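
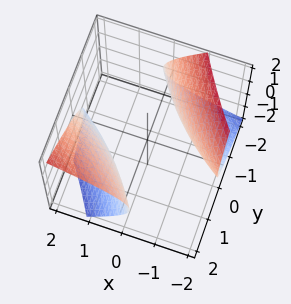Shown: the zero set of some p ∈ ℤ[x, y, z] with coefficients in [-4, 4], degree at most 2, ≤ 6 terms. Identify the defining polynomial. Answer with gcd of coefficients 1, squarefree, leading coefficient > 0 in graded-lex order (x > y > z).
x^2 + 3*x*y - 2*x*z + y^2 - 3*z^2 - 3

(a) I count 2 distinct pieces. They look like related sheets of one shape, so recover p as a whole.
(b) Degree: a generic line meets the surface in up to 2 points, so deg p = 2.
(c) From the visible intercepts: no z-intercept at any integer in the box.
(d) The integer polynomial consistent with all of this is the stated p.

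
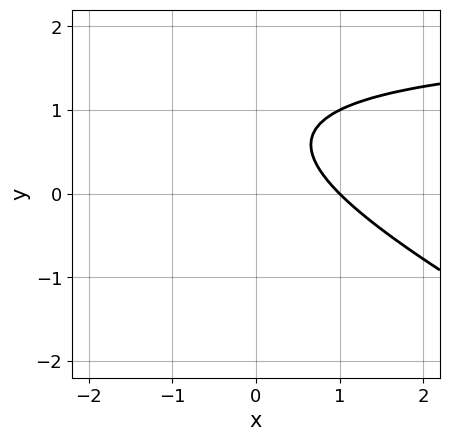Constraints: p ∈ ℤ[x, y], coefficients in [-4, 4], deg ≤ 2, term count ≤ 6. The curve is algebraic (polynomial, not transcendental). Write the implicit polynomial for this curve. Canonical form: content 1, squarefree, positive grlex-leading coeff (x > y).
x*y + 2*y^2 - 2*x - 3*y + 2

First, deg p = 2. The shape is more complex than any degree-1 curve.
Then, from the axis intercepts and sections: it crosses the x-axis at the gridline x = 1; it misses every integer gridline on the y-axis.
Finally, the integer polynomial consistent with all of this is the stated p.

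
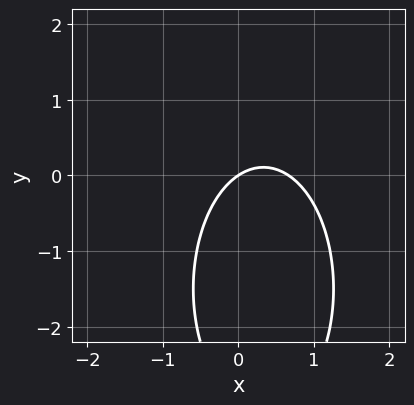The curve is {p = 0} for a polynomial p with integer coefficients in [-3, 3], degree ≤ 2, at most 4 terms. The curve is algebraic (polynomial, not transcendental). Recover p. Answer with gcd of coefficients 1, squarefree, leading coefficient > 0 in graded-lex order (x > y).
First, the degree is 2 — the shape is more complex than any degree-1 curve.
Next, against the integer gridlines: one x-axis crossing is at x = 0; it meets the y-axis at y = 0 (among the integer gridlines).
Finally, these observations pin down the coefficients.

3*x^2 + y^2 - 2*x + 3*y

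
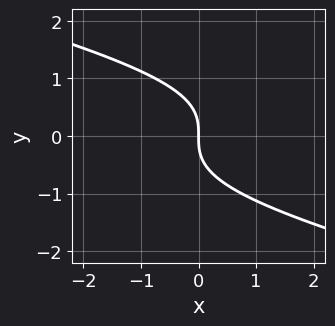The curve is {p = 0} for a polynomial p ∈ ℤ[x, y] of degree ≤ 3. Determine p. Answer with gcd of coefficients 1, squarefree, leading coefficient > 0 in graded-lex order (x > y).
x*y^2 + 3*y^3 + 3*x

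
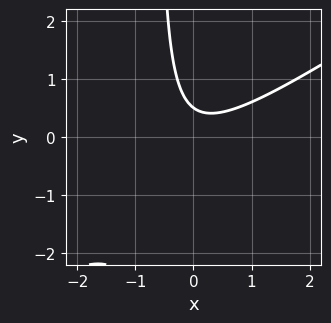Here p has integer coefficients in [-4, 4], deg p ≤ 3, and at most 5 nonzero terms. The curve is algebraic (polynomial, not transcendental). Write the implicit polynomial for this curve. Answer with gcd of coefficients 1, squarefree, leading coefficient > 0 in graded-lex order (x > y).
2*x^2 - 3*x*y - 2*y + 1

1. The degree is 2 — no degree-1 curve has this shape.
2. Reading off the gridlines: no x-intercept at any integer in the box.
3. The integer polynomial consistent with all of this is the stated p.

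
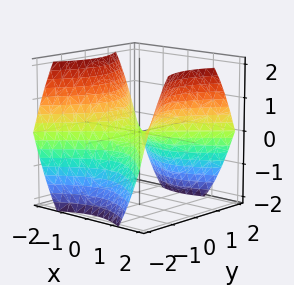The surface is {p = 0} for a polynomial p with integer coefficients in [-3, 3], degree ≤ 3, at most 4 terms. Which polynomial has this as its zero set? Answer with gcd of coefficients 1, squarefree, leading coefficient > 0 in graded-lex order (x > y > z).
2*x^2 - 2*y^2 - 3*z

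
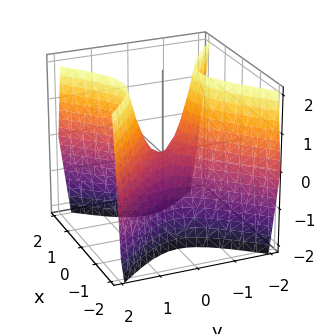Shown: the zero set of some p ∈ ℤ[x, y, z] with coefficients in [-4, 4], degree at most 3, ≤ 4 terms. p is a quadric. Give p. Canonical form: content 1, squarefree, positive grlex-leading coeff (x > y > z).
1. deg p = 2.
2. Symmetries: the x ↦ −x reflection is a symmetry, so x appears only in even powers; mirror symmetry y ↦ −y ⇒ only even powers of y.
3. Reading off the gridlines: it crosses the x-axis at the gridline x = 0; one y-axis crossing is at y = 0; one z-axis crossing is at z = 0.
4. These observations pin down the coefficients.

2*x^2 - 2*y^2 + z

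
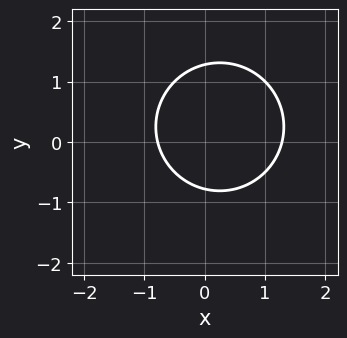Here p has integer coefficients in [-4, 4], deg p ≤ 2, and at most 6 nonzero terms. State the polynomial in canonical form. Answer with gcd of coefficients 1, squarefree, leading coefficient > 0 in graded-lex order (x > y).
2*x^2 + 2*y^2 - x - y - 2

First, degree: a generic line meets the curve in up to 2 points, so deg p = 2.
Finally, matching integer coefficients to the picture gives p.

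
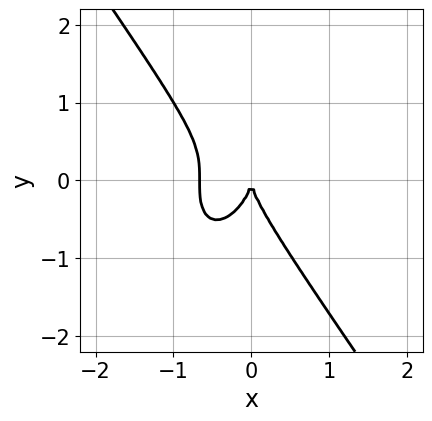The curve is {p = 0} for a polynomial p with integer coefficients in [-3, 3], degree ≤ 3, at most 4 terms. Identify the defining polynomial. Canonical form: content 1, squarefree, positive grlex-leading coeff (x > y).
3*x^3 + y^3 + 2*x^2

(a) deg p = 3.
(b) Reading off the gridlines: it crosses the y-axis at the gridline y = 0; it meets the x-axis at x = 0 (among the integer gridlines).
(c) Assembling these constraints gives the stated polynomial.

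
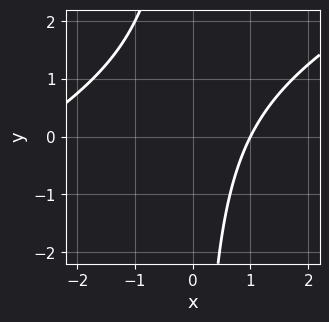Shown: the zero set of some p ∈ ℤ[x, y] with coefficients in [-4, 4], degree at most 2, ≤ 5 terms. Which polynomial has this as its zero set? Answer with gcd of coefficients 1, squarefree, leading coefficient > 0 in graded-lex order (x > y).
x^2 - 2*x*y + 2*x - 3

1. deg p = 2. No degree-1 curve has this shape.
2. From the axis intercepts and sections: one x-axis crossing is at x = 1; it misses every integer gridline on the y-axis.
3. Putting this together gives p.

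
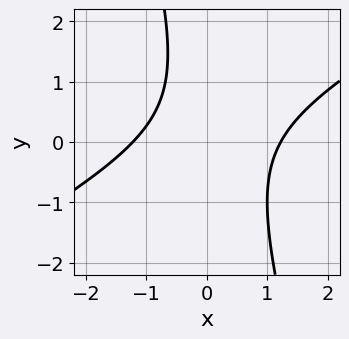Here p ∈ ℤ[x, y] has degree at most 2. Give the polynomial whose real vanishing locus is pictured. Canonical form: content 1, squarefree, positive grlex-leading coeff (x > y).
1. deg p = 2. No degree-1 curve has this shape.
2. Reading off the gridlines: no y-intercept at any integer in the box.
3. Fitting integer coefficients to these (and the overall shape) gives p.

2*x^2 - 3*x*y - y^2 + y - 3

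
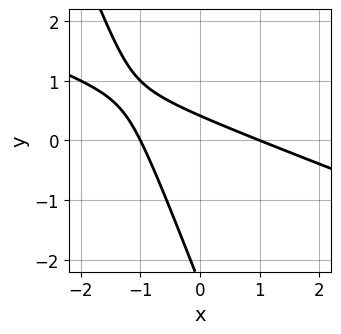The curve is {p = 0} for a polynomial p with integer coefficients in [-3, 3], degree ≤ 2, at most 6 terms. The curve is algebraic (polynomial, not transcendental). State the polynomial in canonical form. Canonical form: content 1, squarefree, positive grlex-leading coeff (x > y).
x^2 + 3*x*y + y^2 + 2*y - 1

1. The degree is 2 — the shape is more complex than any degree-1 curve.
2. Against the integer gridlines: among the integer gridlines, it crosses the x-axis at x ∈ {-1, 1}.
3. Solving for integer coefficients yields p as stated.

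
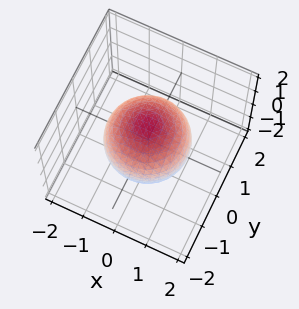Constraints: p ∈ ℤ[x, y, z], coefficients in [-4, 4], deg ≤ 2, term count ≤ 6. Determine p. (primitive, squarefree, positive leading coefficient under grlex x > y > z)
2*x^2 + 2*y^2 + 2*z^2 - 3

(a) The degree is 2 — no degree-1 surface has this shape.
(b) Symmetry: the z-axis is an axis of rotation, so x and y enter only as x² + y².
(c) From the axis intercepts and sections: a circular section at z = -1 has radius between 0 and 1.
(d) Together with the visible shape, these determine p as stated.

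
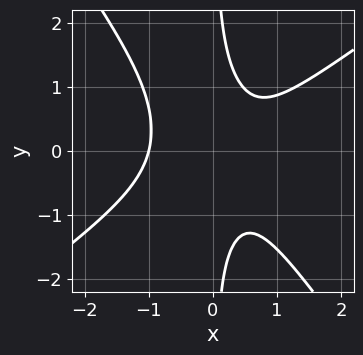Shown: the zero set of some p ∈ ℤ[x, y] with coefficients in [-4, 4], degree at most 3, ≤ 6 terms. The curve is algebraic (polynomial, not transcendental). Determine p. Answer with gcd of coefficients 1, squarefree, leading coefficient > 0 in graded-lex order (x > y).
3*x^3 - 2*x^2*y - 3*x*y^2 - x + 2

1. The degree is 3 — the shape is more complex than any degree-2 curve.
2. From the visible intercepts: no y-intercept at any integer in the box; it crosses the x-axis at the gridline x = -1.
3. Together with the visible shape, these determine p as stated.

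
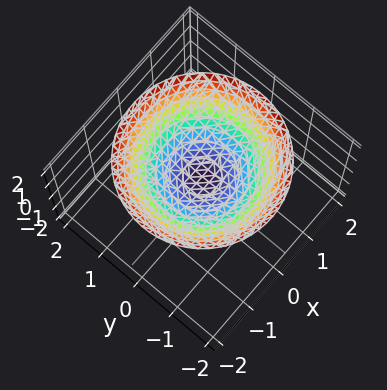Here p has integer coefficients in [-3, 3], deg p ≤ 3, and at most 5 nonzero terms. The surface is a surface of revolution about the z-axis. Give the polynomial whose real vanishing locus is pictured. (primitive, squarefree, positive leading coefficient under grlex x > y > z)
1. Degree: no degree-1 surface has this shape, so deg p = 2.
2. Symmetry: the z-axis is an axis of rotation, so x and y enter only as x² + y².
3. Checking where it meets the axes: it misses every integer gridline on the y-axis; the surface avoids every integer x-axis point in the box.
4. The integer polynomial consistent with all of this is the stated p.

x^2 + y^2 - 2*z + 1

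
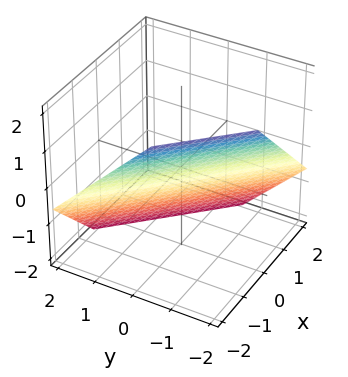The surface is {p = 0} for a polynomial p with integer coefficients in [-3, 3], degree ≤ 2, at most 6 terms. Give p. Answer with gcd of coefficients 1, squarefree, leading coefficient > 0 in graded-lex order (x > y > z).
3*x + 3*y + 3*z + 2

First, deg p = 1. The surface is flat (a plane).
Finally, the integer polynomial consistent with all of this is the stated p.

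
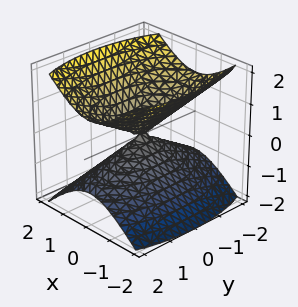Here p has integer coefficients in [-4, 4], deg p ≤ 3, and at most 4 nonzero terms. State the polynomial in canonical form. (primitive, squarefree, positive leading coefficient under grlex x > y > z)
There are 2 components. They look like related sheets of one shape, so recover p as a whole.
The degree is 2 — a double cone through the origin; a quadric.
Symmetries: the y ↦ −y reflection is a symmetry, so y appears only in even powers; the x ↦ −x reflection is a symmetry, so x appears only in even powers; it's symmetric under z → −z, forcing even powers of z.
Against the integer gridlines: it crosses the x-axis at the gridline x = 0; one y-axis crossing is at y = 0; one z-axis crossing is at z = 0.
Assembling these constraints gives the stated polynomial.

3*x^2 + y^2 - 3*z^2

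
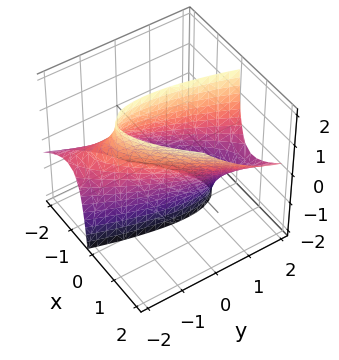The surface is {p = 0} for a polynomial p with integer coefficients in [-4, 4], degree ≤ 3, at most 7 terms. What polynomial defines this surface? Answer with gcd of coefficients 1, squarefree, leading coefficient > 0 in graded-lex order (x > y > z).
3*x^2 - 3*x*y - 3*x*z + y^2 - 2

1. The degree is 2 — no degree-1 surface has this shape.
2. Observable constraints: the surface avoids every integer z-axis point in the box.
3. Matching integer coefficients to the picture gives p.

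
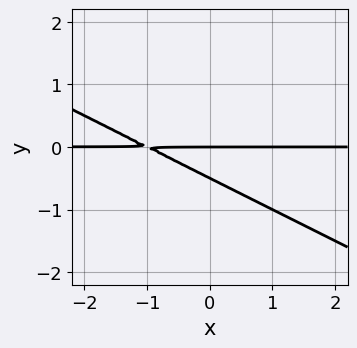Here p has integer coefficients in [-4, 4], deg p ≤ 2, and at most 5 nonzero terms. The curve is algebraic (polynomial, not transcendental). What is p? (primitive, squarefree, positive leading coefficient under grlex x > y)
x*y + 2*y^2 + y

(a) deg p = 2. No degree-1 curve has this shape.
(b) Against the integer gridlines: it crosses the y-axis at the gridline y = 0; every point of the x-axis in the box is on the curve.
(c) Solving for integer coefficients yields p as stated.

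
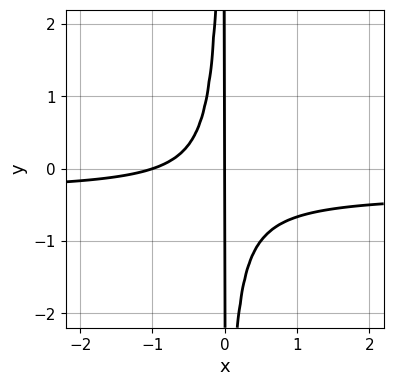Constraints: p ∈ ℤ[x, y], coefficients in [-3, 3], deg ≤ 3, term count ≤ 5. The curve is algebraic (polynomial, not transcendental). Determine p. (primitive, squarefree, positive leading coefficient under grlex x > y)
3*x^2*y + x^2 + x

First, degree: the shape is more complex than any degree-2 curve, so deg p = 3.
Next, observable constraints: every point of the y-axis in the box is on the curve; among the integer gridlines, it crosses the x-axis at x ∈ {-1, 0}.
Finally, fitting integer coefficients to these (and the overall shape) gives p.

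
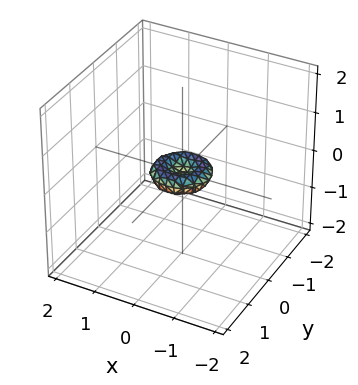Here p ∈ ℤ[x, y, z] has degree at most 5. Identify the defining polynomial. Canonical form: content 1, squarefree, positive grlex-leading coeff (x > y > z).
First, the degree is 4 — no degree-3 surface has this shape.
Next, symmetries: the z-axis is an axis of rotation, so x and y enter only as x² + y².
Then, reading off the gridlines: it meets the y-axis at y = 0 (among the integer gridlines); it crosses the z-axis at the gridline z = 0.
Finally, matching integer coefficients to the picture gives p.

2*x^4 + 4*x^2*y^2 + 2*y^4 - x^2 - y^2 + 3*z^2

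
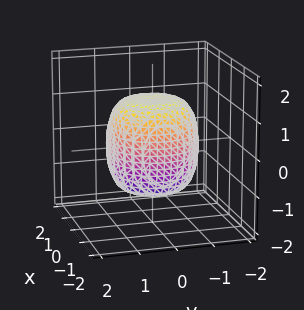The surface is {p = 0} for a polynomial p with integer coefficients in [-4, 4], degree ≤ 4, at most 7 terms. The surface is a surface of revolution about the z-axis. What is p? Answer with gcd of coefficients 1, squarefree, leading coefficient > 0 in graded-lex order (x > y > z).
2*x^4 + 4*x^2*y^2 + 2*y^4 - x^2 - y^2 + 2*z^2 - 3

The degree is 4 — no degree-3 surface has this shape.
Symmetry: every cross-section ⟂ z is a circle, so x, y appear only via x² + y².
Observable constraints: a circular section at z = -1 has radius exactly 1.
The integer polynomial consistent with all of this is the stated p.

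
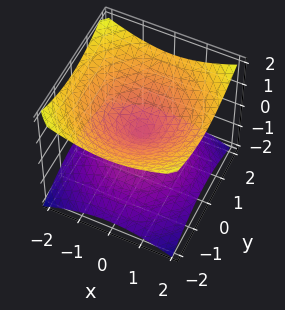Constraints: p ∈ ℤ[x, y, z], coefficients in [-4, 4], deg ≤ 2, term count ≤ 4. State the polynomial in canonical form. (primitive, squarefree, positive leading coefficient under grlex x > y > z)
x^2 + y^2 - 2*z^2

deg p = 2.
Symmetries: rotational symmetry about the z-axis ⇒ p depends on x, y only through x² + y²; mirror symmetry z ↦ −z ⇒ only even powers of z.
Checking where it meets the axes: it meets the y-axis at y = 0 (among the integer gridlines); a circular section at z = 1 has radius between 1 and 2; it meets the x-axis at x = 0 (among the integer gridlines).
Assembling these constraints gives the stated polynomial.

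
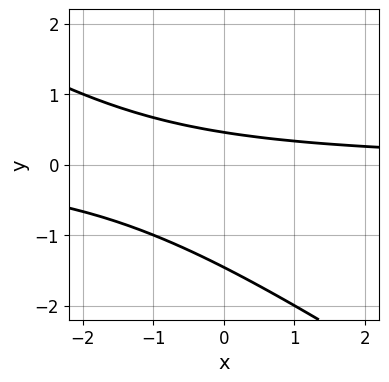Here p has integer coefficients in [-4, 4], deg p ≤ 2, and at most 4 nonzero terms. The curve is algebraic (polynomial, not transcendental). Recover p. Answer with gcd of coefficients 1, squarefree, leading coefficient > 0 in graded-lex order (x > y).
2*x*y + 3*y^2 + 3*y - 2

Degree: no degree-1 curve has this shape, so deg p = 2.
Reading off the gridlines: it misses every integer gridline on the x-axis.
Assembling these constraints gives the stated polynomial.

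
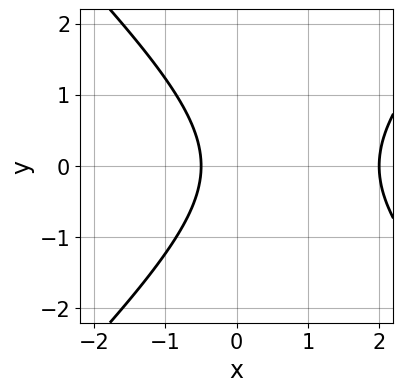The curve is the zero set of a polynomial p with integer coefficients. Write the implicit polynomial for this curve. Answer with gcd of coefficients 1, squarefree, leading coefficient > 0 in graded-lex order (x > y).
First, degree: the shape is more complex than any degree-1 curve, so deg p = 2.
Then, symmetries: mirror symmetry y ↦ −y ⇒ only even powers of y.
Then, from the axis intercepts and sections: one x-axis crossing is at x = 2; the curve avoids every integer y-axis point in the box.
Finally, these observations pin down the coefficients.

2*x^2 - 2*y^2 - 3*x - 2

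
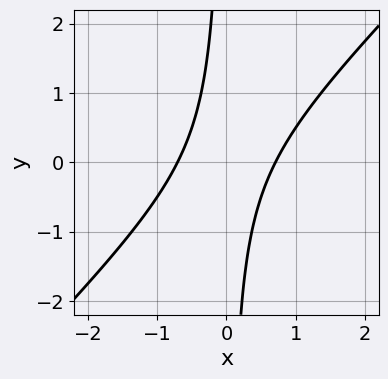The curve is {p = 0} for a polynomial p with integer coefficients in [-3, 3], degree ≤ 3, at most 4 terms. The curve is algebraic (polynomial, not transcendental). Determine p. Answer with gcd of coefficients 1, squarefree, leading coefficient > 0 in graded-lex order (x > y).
2*x^2 - 2*x*y - 1

1. Degree: the shape is more complex than any degree-1 curve, so deg p = 2.
2. Against the integer gridlines: it misses every integer gridline on the y-axis.
3. Putting this together gives p.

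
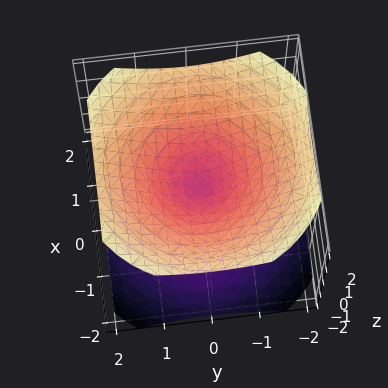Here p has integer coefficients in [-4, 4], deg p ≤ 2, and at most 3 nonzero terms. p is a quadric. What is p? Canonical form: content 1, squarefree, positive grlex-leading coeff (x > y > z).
2*x^2 + 2*y^2 - 3*z^2

I count 2 distinct pieces. Treating them together as one polynomial.
Degree: two nappes meeting at a single point; a quadric, so deg p = 2.
By symmetry, every cross-section ⟂ z is a circle, so x, y appear only via x² + y²; it's symmetric under z → −z, forcing even powers of z.
Observable constraints: it meets the z-axis at z = 0 (among the integer gridlines); it meets the y-axis at y = 0 (among the integer gridlines); it crosses the x-axis at the gridline x = 0.
Matching integer coefficients to the picture gives p.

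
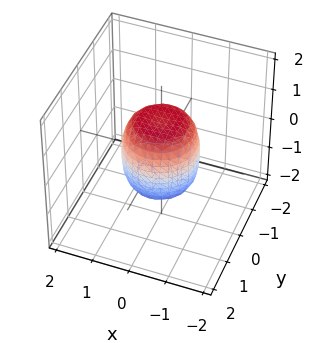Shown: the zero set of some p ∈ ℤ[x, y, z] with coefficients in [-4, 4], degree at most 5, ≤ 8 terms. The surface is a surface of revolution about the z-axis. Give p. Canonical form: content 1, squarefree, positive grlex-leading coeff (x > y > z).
2*x^4 + 4*x^2*y^2 + 2*y^4 - x^2 - y^2 + z^2 - 1

Degree: the shape is more complex than any degree-3 surface, so deg p = 4.
Symmetries: every cross-section ⟂ z is a circle, so x, y appear only via x² + y².
Observable constraints: the x-axis gridline crossings are at x ∈ {-1, 1}; the y-axis gridline crossings are at y ∈ {-1, 1}; a circular section at z = -1 has radius between 0 and 1.
These observations pin down the coefficients. Check: (0, 0, -1) on the z-axis lies on the surface, and p(0, 0, -1) = 0. ✓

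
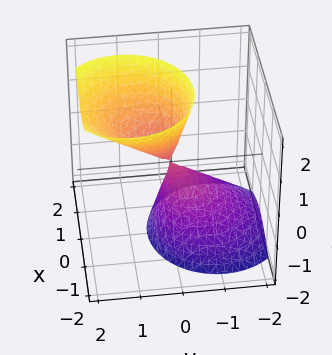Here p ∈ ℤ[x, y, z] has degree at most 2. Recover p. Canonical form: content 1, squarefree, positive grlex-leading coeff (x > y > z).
First, there are 2 components. They look like related sheets of one shape, so recover p as a whole.
Then, deg p = 2. No degree-1 surface has this shape.
Next, checking where it meets the axes: one x-axis crossing is at x = 0; one y-axis crossing is at y = 0; one z-axis crossing is at z = 0.
Finally, fitting integer coefficients to these (and the overall shape) gives p.

3*x^2 + 3*y^2 - 3*y*z - z^2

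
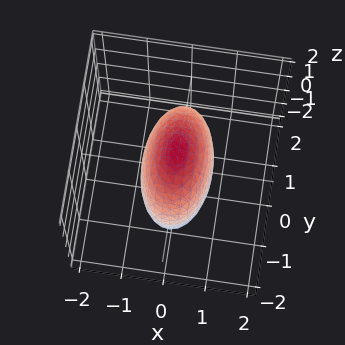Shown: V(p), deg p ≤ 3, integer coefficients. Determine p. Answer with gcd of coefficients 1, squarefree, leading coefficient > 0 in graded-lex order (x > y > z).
3*x^2 + y^2 + z^2 - 2

Degree: a closed, bounded, convex surface; a quadric, so deg p = 2.
Symmetries: the y ↦ −y reflection is a symmetry, so y appears only in even powers; mirror symmetry x ↦ −x ⇒ only even powers of x; it's symmetric under z → −z, forcing even powers of z.
These observations pin down the coefficients.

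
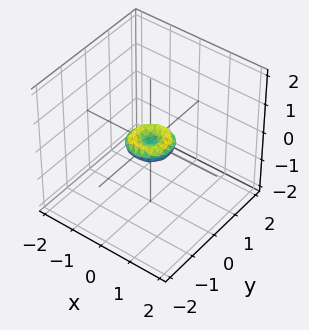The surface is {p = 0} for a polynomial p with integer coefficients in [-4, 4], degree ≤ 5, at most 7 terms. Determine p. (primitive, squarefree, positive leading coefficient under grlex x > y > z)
1. deg p = 4. The shape is more complex than any degree-3 surface.
2. Symmetry: every cross-section ⟂ z is a circle, so x, y appear only via x² + y².
3. From the axis intercepts and sections: it crosses the y-axis at the gridline y = 0; a circular section at z = 0 has radius between 0 and 1; it crosses the z-axis at the gridline z = 0; one x-axis crossing is at x = 0.
4. Assembling these constraints gives the stated polynomial.

2*x^4 + 4*x^2*y^2 + 2*y^4 - x^2 - y^2 + 3*z^2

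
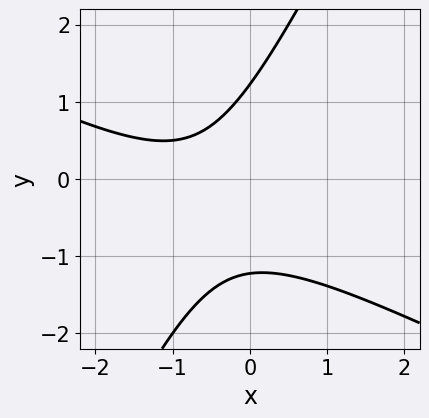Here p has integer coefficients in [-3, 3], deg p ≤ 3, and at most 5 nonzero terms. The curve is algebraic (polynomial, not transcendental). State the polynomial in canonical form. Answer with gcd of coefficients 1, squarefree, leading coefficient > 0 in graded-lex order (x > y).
First, the degree is 2 — the shape is more complex than any degree-1 curve.
Next, from the axis intercepts and sections: it misses every integer gridline on the x-axis.
Finally, assembling these constraints gives the stated polynomial.

2*x^2 + 3*x*y - 2*y^2 + 3*x + 3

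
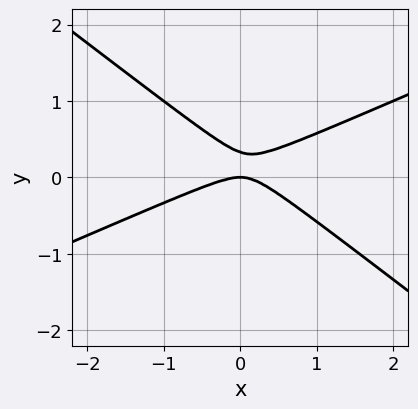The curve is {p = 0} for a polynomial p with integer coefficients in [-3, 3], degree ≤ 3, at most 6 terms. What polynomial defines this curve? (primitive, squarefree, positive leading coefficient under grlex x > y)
x^2 - x*y - 3*y^2 + y

(a) The degree is 2 — no degree-1 curve has this shape.
(b) Against the integer gridlines: it meets the y-axis at y = 0 (among the integer gridlines); one x-axis crossing is at x = 0.
(c) Assembling these constraints gives the stated polynomial.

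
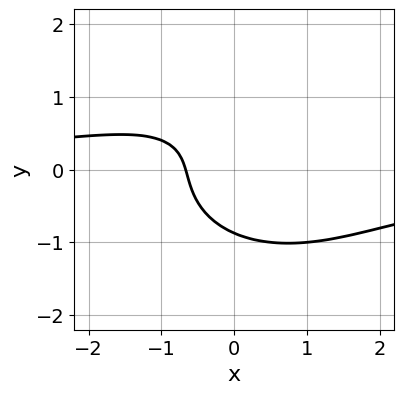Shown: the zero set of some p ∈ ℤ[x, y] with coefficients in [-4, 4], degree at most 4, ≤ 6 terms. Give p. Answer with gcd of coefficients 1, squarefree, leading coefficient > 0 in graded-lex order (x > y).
2*x^2*y + 3*y^3 + 3*x + 2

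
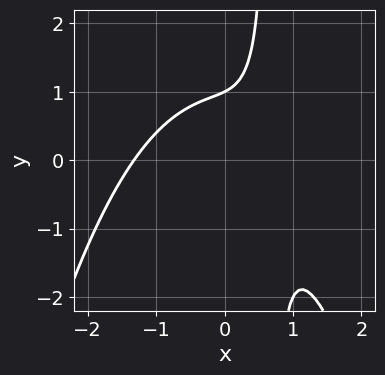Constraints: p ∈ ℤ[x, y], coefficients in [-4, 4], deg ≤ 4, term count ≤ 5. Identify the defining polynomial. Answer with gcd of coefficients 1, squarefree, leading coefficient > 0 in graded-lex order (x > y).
2*x^3 + 3*x*y - 2*x - 2*y + 2

1. deg p = 3. The shape is more complex than any degree-2 curve.
2. From the visible intercepts: it meets the y-axis at y = 1 (among the integer gridlines).
3. Solving for integer coefficients yields p as stated.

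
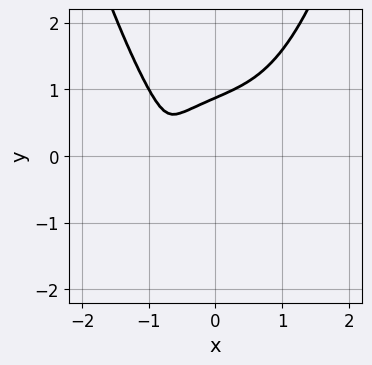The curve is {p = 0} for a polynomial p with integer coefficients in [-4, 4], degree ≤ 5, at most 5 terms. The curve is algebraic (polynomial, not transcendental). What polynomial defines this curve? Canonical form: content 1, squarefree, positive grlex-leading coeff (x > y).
1. deg p = 4. A generic line meets the curve in up to 4 points.
2. From the axis intercepts and sections: it misses every integer gridline on the x-axis.
3. Assembling these constraints gives the stated polynomial.

2*x^4 + 2*x^2*y^2 - 3*y^3 + 3*x + 2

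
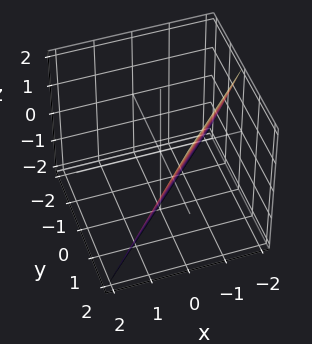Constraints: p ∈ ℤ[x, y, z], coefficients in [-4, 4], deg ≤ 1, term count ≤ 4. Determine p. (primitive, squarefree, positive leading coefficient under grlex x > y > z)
2*x - 2*y + z + 2

The degree is 1 — the surface is flat (a plane).
Against the integer gridlines: it meets the z-axis at z = -2 (among the integer gridlines); it meets the y-axis at y = 1 (among the integer gridlines).
Matching integer coefficients to the picture gives p. Check: (-1, 0, 0) on the x-axis lies on the surface, and p(-1, 0, 0) = 0. ✓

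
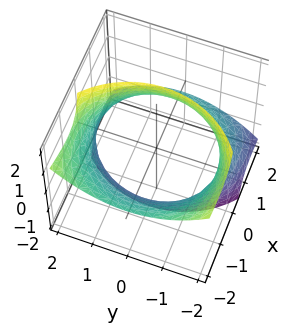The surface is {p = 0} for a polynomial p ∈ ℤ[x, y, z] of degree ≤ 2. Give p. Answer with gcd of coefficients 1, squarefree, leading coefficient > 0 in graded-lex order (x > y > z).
x^2 + 2*x*z + y^2 - 3

(a) deg p = 2.
(b) Reading off the gridlines: the surface avoids every integer z-axis point in the box.
(c) Assembling these constraints gives the stated polynomial.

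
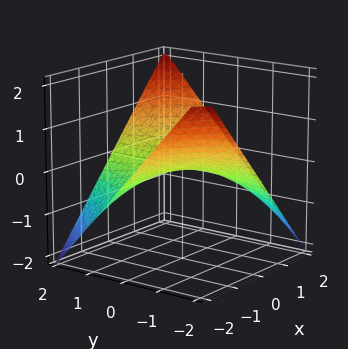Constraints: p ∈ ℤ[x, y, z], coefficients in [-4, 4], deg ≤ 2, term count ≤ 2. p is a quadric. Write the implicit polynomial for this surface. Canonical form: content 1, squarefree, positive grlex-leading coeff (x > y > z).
1. deg p = 2. A hyperbolic paraboloid; a quadric.
2. From the axis intercepts and sections: the visible y-axis segment lies entirely on the surface; the visible x-axis segment lies entirely on the surface.
3. Matching integer coefficients to the picture gives p.

x*y - 2*z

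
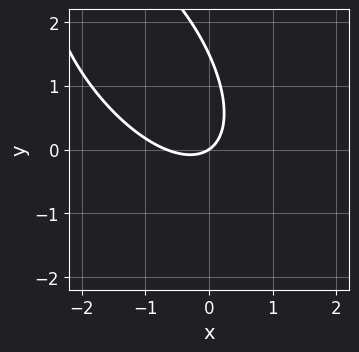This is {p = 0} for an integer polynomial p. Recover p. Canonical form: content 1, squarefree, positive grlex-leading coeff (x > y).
1. deg p = 2. The shape is more complex than any degree-1 curve.
2. From the axis intercepts and sections: it meets the x-axis at x = 0 (among the integer gridlines); it meets the y-axis at y = 0 (among the integer gridlines).
3. Together with the visible shape, these determine p as stated.

3*x^2 + 3*x*y + 2*y^2 + 2*x - 3*y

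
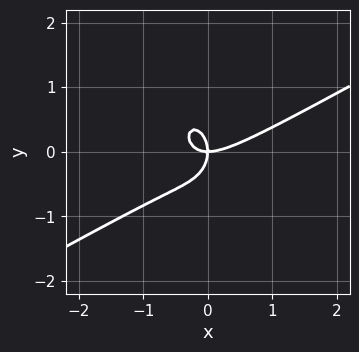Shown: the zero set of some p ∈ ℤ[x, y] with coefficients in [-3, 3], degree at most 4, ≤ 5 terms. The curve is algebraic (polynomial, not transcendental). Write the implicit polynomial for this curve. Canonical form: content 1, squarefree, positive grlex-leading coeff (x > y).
2*x^3 - 3*x^2*y - 2*y^3 - 2*x*y

1. Degree: a generic line meets the curve in up to 3 points, so deg p = 3.
2. From the visible intercepts: one y-axis crossing is at y = 0; one x-axis crossing is at x = 0.
3. Assembling these constraints gives the stated polynomial.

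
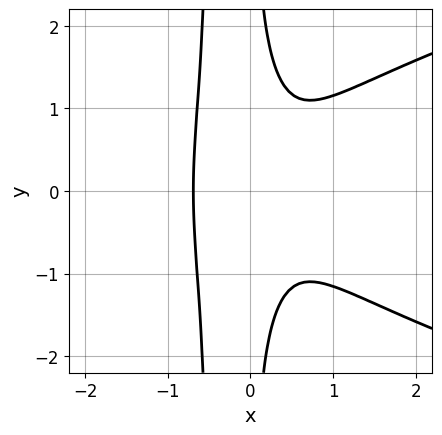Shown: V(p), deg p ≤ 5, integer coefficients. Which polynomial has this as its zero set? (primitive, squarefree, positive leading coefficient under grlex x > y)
2*x^2*y^2 - 3*x^3 + x*y^2 - 1

First, the degree is 4 — the shape is more complex than any degree-3 curve.
Then, symmetries: it's symmetric under y → −y, forcing even powers of y.
Then, from the axis intercepts and sections: no y-intercept at any integer in the box.
Finally, putting this together gives p.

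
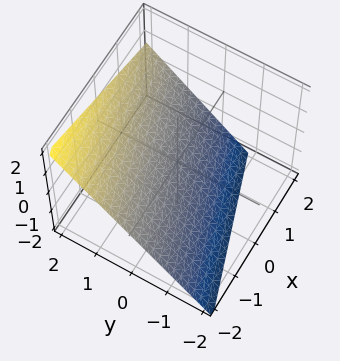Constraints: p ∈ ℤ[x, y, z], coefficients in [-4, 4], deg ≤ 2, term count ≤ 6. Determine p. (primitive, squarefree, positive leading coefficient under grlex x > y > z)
x - 3*y + 3*z + 2

1. Degree: every cross-section is a straight line — this is a plane, so deg p = 1.
2. Reading off the gridlines: it crosses the x-axis at the gridline x = -2.
3. The integer polynomial consistent with all of this is the stated p.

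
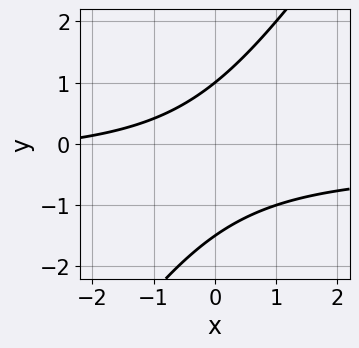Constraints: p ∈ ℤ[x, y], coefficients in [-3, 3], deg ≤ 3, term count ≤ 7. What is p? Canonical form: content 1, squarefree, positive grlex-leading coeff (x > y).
3*x*y - 2*y^2 + x - y + 3

(a) deg p = 2. A generic line meets the curve in up to 2 points.
(b) Observable constraints: no x-intercept at any integer in the box; one y-axis crossing is at y = 1.
(c) Fitting integer coefficients to these (and the overall shape) gives p.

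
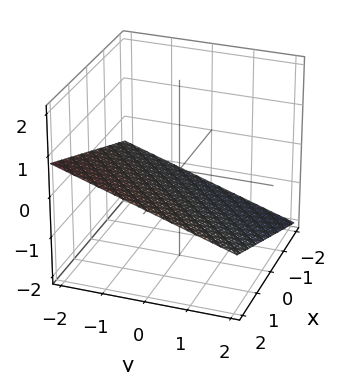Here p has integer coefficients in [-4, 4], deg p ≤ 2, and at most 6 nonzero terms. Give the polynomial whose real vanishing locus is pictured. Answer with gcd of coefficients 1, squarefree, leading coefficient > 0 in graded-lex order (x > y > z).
x - y - 3*z - 2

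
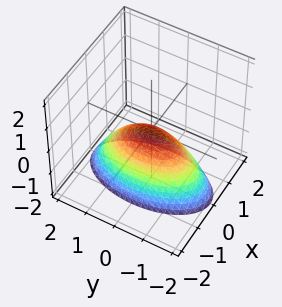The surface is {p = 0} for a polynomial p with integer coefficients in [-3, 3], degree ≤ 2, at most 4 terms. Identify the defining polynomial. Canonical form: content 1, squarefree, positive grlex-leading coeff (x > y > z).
3*x^2 + y^2 + 2*z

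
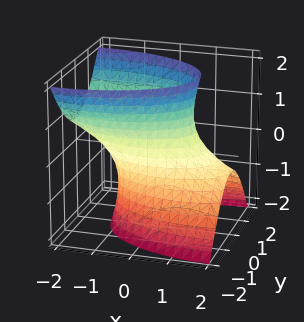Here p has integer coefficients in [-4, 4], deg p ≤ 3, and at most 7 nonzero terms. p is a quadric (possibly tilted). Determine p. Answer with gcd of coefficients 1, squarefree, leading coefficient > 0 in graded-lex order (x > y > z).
x^2 + 2*x*z + 3*y^2 - z^2 - 2

First, degree: the shape is more complex than any degree-1 surface, so deg p = 2.
Then, from the axis intercepts and sections: the surface avoids every integer z-axis point in the box.
Finally, putting this together gives p.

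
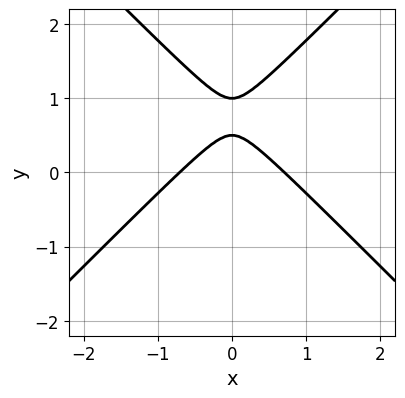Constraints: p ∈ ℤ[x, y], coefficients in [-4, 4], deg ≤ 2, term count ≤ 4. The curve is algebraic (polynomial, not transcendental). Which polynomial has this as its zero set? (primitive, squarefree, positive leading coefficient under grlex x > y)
2*x^2 - 2*y^2 + 3*y - 1

1. The degree is 2 — a generic line meets the curve in up to 2 points.
2. Symmetries: mirror symmetry x ↦ −x ⇒ only even powers of x.
3. Reading off the gridlines: it crosses the y-axis at the gridline y = 1.
4. Matching integer coefficients to the picture gives p.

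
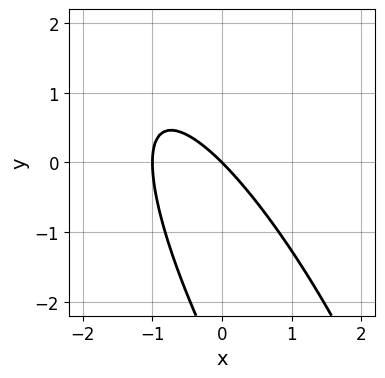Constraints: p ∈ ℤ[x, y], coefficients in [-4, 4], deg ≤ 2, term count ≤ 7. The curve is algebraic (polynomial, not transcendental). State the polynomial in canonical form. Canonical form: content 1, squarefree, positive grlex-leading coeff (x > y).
3*x^2 + 3*x*y + y^2 + 3*x + 3*y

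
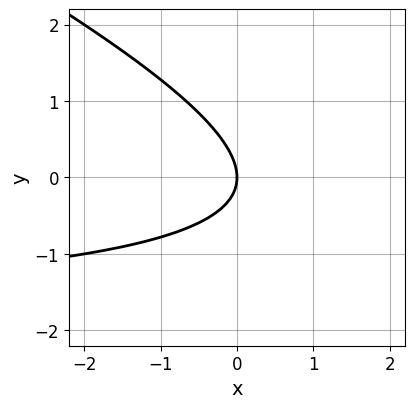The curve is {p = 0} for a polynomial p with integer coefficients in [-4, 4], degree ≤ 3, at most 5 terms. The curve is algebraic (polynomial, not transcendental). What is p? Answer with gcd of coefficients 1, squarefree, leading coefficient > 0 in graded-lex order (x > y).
1. The degree is 2 — the shape is more complex than any degree-1 curve.
2. Checking where it meets the axes: it crosses the y-axis at the gridline y = 0; one x-axis crossing is at x = 0.
3. Together with the visible shape, these determine p as stated.

x*y + 2*y^2 + 2*x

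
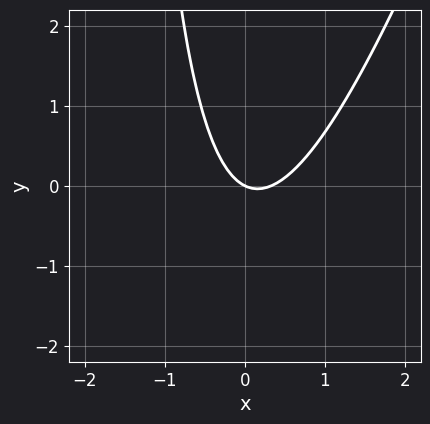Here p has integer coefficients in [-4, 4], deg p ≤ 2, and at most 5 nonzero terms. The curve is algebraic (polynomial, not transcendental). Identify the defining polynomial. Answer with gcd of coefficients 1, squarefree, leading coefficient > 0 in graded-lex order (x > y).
First, degree: a generic line meets the curve in up to 2 points, so deg p = 2.
Then, from the axis intercepts and sections: it meets the y-axis at y = 0 (among the integer gridlines); it crosses the x-axis at the gridline x = 0.
Finally, the integer polynomial consistent with all of this is the stated p.

3*x^2 - x*y - x - 2*y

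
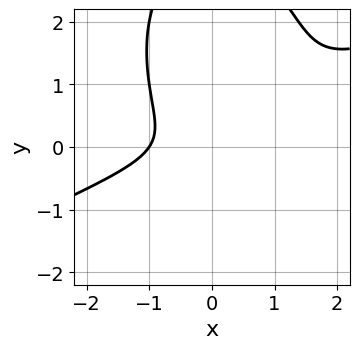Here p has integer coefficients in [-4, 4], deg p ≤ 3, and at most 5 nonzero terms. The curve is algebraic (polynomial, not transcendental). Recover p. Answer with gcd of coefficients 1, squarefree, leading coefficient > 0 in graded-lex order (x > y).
x^3 - 2*x^2*y - y^3 + 3*y^2 + 1

(a) deg p = 3. A generic line meets the curve in up to 3 points.
(b) Observable constraints: it misses every integer gridline on the y-axis; one x-axis crossing is at x = -1.
(c) Assembling these constraints gives the stated polynomial.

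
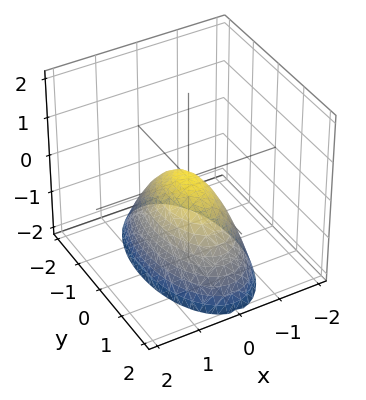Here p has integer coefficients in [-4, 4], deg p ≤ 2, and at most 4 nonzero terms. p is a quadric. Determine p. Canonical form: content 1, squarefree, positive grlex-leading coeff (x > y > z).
3*x^2 + y^2 + 2*z

1. deg p = 2. A single bowl opening along one axis; a quadric.
2. Symmetries: mirror symmetry x ↦ −x ⇒ only even powers of x; it's symmetric under y → −y, forcing even powers of y.
3. Reading off the gridlines: it meets the x-axis at x = 0 (among the integer gridlines); it meets the y-axis at y = 0 (among the integer gridlines).
4. Matching integer coefficients to the picture gives p.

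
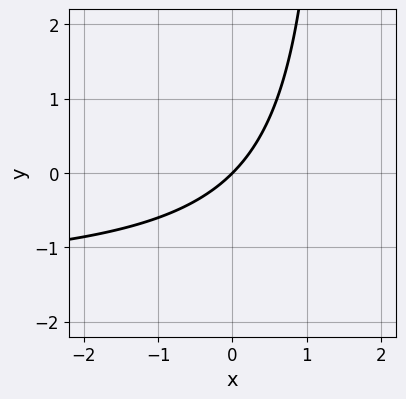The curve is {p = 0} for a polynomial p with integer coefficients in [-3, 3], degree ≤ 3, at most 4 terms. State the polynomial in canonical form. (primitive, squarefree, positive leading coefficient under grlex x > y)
2*x*y + 3*x - 3*y

(a) Degree: a generic line meets the curve in up to 2 points, so deg p = 2.
(b) From the axis intercepts and sections: one x-axis crossing is at x = 0; one y-axis crossing is at y = 0.
(c) Assembling these constraints gives the stated polynomial.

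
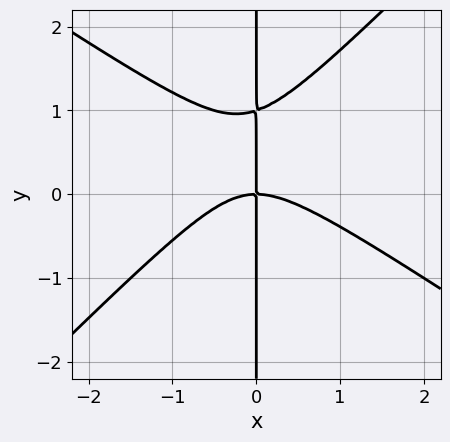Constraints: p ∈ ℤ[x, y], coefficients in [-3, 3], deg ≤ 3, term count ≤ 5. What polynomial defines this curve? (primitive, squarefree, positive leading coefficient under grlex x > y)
2*x^3 + x^2*y - 3*x*y^2 + 3*x*y

Degree: the shape is more complex than any degree-2 curve, so deg p = 3.
Reading off the gridlines: the visible y-axis segment lies entirely on the curve; one x-axis crossing is at x = 0.
The integer polynomial consistent with all of this is the stated p.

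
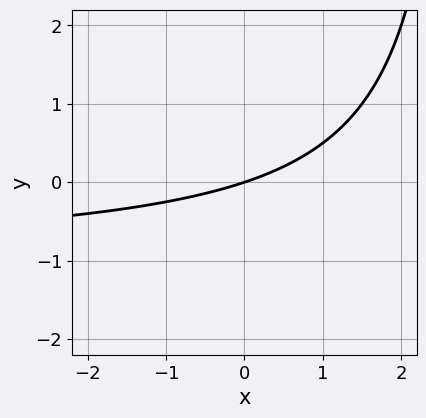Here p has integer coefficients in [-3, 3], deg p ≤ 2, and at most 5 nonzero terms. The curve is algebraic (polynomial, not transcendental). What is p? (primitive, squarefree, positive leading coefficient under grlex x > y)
x*y + x - 3*y

First, degree: a generic line meets the curve in up to 2 points, so deg p = 2.
Then, reading off the gridlines: one y-axis crossing is at y = 0; it crosses the x-axis at the gridline x = 0.
Finally, fitting integer coefficients to these (and the overall shape) gives p.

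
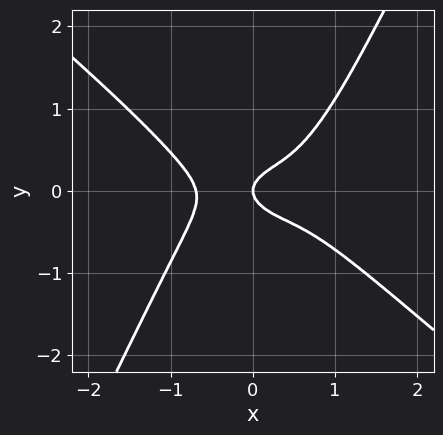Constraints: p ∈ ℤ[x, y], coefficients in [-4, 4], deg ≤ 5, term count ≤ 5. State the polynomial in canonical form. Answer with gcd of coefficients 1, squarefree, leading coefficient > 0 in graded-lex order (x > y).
1. Degree: a generic line meets the curve in up to 4 points, so deg p = 4.
2. From the axis intercepts and sections: it crosses the y-axis at the gridline y = 0; it meets the x-axis at x = 0 (among the integer gridlines).
3. Matching integer coefficients to the picture gives p.

3*x^4 + 2*x^3*y - 2*x^2*y^2 - 3*y^2 + x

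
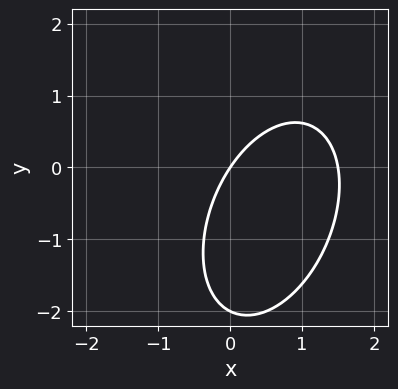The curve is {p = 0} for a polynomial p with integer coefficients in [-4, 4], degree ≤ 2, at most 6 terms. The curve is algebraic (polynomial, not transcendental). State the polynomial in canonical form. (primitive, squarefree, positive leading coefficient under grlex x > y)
2*x^2 - x*y + y^2 - 3*x + 2*y

(a) The degree is 2 — no degree-1 curve has this shape.
(b) Against the integer gridlines: among the integer gridlines, it crosses the y-axis at y ∈ {-2, 0}; it crosses the x-axis at the gridline x = 0.
(c) Assembling these constraints gives the stated polynomial.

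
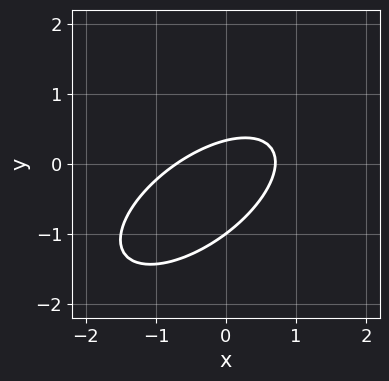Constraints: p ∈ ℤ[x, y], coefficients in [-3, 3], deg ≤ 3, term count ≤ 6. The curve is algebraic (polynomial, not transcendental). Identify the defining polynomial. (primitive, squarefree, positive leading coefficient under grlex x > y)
2*x^2 - 3*x*y + 3*y^2 + 2*y - 1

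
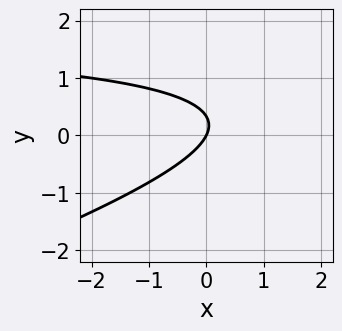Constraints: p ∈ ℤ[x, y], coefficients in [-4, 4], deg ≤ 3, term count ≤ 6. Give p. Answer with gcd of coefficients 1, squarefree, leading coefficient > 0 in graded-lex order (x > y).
Degree: no degree-1 curve has this shape, so deg p = 2.
Checking where it meets the axes: it crosses the y-axis at the gridline y = 0; one x-axis crossing is at x = 0.
Together with the visible shape, these determine p as stated.

x*y - 3*y^2 - 2*x + y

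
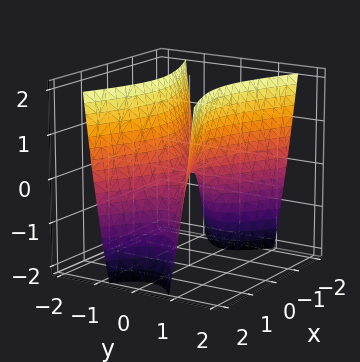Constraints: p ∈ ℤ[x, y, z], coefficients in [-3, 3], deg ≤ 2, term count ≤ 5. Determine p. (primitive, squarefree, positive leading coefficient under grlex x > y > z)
x^2 - 3*y^2 + z

1. Degree: a hyperbolic paraboloid; a quadric, so deg p = 2.
2. Symmetries: the y ↦ −y reflection is a symmetry, so y appears only in even powers; the x ↦ −x reflection is a symmetry, so x appears only in even powers.
3. Reading off the gridlines: it crosses the x-axis at the gridline x = 0; it crosses the z-axis at the gridline z = 0; one y-axis crossing is at y = 0.
4. The integer polynomial consistent with all of this is the stated p.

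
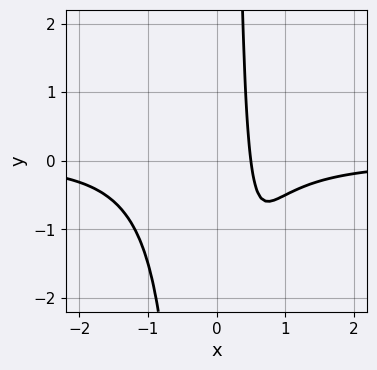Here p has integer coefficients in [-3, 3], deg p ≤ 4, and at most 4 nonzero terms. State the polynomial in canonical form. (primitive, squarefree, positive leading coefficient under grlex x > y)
2*x^3*y + 2*x - 1

Degree: no degree-3 curve has this shape, so deg p = 4.
Against the integer gridlines: the curve avoids every integer y-axis point in the box.
Solving for integer coefficients yields p as stated.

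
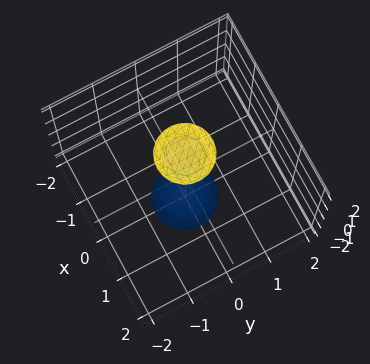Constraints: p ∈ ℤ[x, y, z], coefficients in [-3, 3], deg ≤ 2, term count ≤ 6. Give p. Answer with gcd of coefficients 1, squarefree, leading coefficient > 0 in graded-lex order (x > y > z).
3*x^2 + 3*y^2 - z^2 + 3

(a) There are 2 components.
(b) The degree is 2 — no degree-1 surface has this shape.
(c) By symmetry, the surface is invariant under rotation about z: p = q(x² + y², z).
(d) Observable constraints: no x-intercept at any integer in the box; a circular section at z = 2 has radius between 0 and 1; the surface avoids every integer y-axis point in the box.
(e) Fitting integer coefficients to these (and the overall shape) gives p.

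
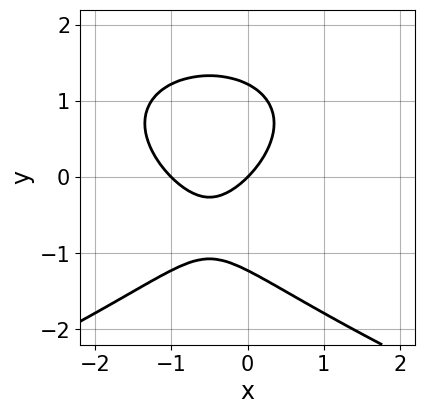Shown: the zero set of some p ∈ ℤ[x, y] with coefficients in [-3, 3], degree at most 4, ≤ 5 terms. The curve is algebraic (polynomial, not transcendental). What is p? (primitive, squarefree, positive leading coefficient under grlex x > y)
First, deg p = 3. The shape is more complex than any degree-2 curve.
Next, reading off the gridlines: among the integer gridlines, it crosses the x-axis at x ∈ {-1, 0}; it meets the y-axis at y = 0 (among the integer gridlines).
Finally, matching integer coefficients to the picture gives p.

2*y^3 + 3*x^2 + 3*x - 3*y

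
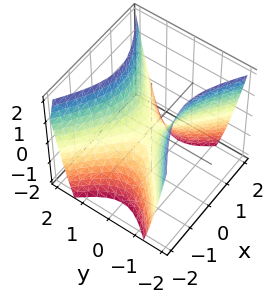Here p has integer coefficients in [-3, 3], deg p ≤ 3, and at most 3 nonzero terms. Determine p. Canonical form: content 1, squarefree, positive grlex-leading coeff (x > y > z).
1. Degree: a saddle surface; a quadric, so deg p = 2.
2. Symmetries: the y ↦ −y reflection is a symmetry, so y appears only in even powers; it's symmetric under x → −x, forcing even powers of x.
3. Against the integer gridlines: one y-axis crossing is at y = 0; one z-axis crossing is at z = 0.
4. Assembling these constraints gives the stated polynomial.

2*x^2 - 3*y^2 + 2*z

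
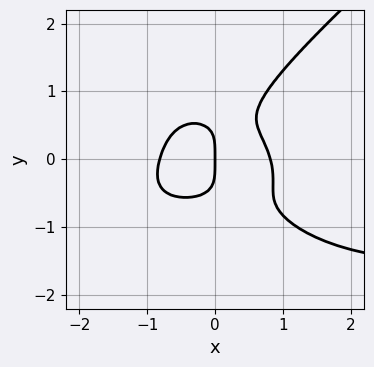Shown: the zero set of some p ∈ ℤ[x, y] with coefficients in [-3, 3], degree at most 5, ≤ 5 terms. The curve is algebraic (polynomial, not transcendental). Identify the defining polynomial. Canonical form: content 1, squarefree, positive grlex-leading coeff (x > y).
1. deg p = 4. No degree-3 curve has this shape.
2. From the visible intercepts: it meets the x-axis at x = 0 (among the integer gridlines); one y-axis crossing is at y = 0.
3. Fitting integer coefficients to these (and the overall shape) gives p.

2*x^3*y - 3*y^4 + 3*x^3 + 3*x*y^2 - 2*x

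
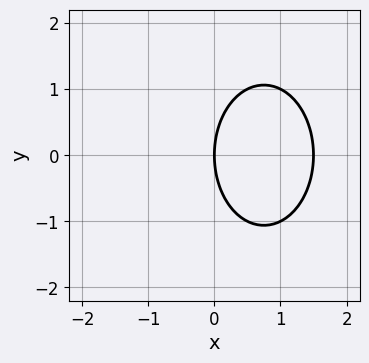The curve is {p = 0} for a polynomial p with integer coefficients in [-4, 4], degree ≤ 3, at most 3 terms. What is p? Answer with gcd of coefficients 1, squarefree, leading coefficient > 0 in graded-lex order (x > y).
2*x^2 + y^2 - 3*x

Degree: a generic line meets the curve in up to 2 points, so deg p = 2.
Symmetries: mirror symmetry y ↦ −y ⇒ only even powers of y.
Observable constraints: one y-axis crossing is at y = 0; it meets the x-axis at x = 0 (among the integer gridlines).
Putting this together gives p.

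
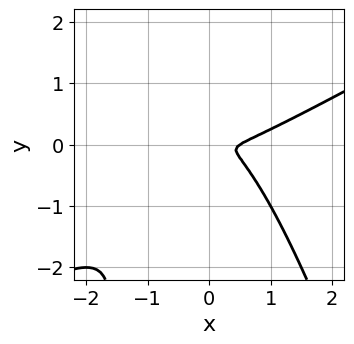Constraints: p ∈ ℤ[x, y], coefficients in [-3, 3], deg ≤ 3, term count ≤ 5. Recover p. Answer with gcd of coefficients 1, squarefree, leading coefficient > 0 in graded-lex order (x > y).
2*x^3 - 3*x^2*y - x*y^2 - x^2 - 3*y^2

1. deg p = 3. The shape is more complex than any degree-2 curve.
2. Putting this together gives p.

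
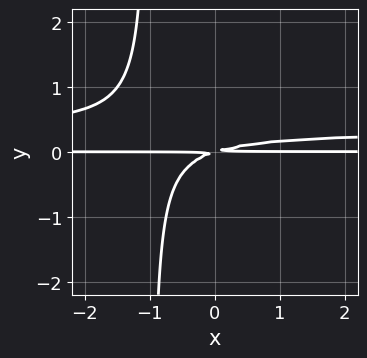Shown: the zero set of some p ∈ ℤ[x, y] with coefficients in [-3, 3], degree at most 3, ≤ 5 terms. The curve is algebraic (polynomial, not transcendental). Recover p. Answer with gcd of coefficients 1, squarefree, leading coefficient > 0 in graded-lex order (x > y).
3*x*y^2 - x*y + 3*y^2

Degree: a generic line meets the curve in up to 3 points, so deg p = 3.
From the visible intercepts: every point of the x-axis in the box is on the curve.
Fitting integer coefficients to these (and the overall shape) gives p.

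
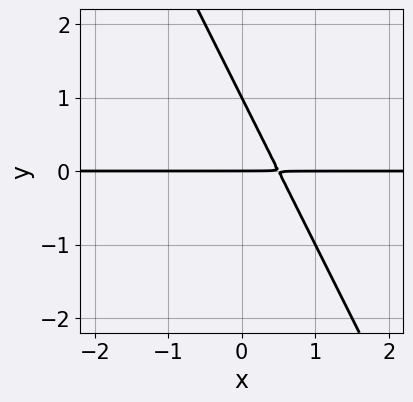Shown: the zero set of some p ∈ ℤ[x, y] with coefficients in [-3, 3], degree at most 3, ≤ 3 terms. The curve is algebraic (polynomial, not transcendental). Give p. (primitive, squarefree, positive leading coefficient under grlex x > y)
Degree: a generic line meets the curve in up to 2 points, so deg p = 2.
From the axis intercepts and sections: every point of the x-axis in the box is on the curve; among the integer gridlines, it crosses the y-axis at y ∈ {0, 1}.
Assembling these constraints gives the stated polynomial.

2*x*y + y^2 - y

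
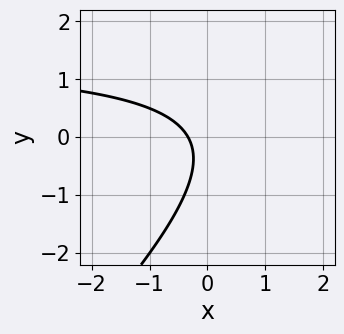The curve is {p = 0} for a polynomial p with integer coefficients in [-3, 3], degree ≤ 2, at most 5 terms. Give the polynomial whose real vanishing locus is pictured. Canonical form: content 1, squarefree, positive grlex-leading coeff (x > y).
2*x*y - 2*y^2 - 3*x - y - 1

1. The degree is 2 — no degree-1 curve has this shape.
2. Reading off the gridlines: the curve avoids every integer y-axis point in the box.
3. Matching integer coefficients to the picture gives p.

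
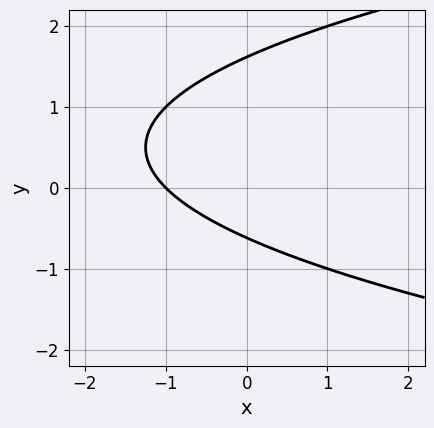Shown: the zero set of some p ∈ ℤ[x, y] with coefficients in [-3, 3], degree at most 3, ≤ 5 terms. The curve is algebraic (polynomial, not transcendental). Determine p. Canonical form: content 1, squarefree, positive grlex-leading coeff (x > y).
y^2 - x - y - 1

(a) deg p = 2. No degree-1 curve has this shape.
(b) From the visible intercepts: one x-axis crossing is at x = -1.
(c) Putting this together gives p.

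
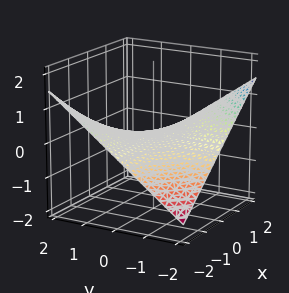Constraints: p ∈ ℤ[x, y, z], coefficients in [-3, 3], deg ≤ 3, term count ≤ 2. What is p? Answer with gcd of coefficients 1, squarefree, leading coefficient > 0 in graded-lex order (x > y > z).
x*y + 3*z

(a) The degree is 2 — a saddle surface; a quadric.
(b) Checking where it meets the axes: one z-axis crossing is at z = 0; every point of the x-axis in the box is on the surface.
(c) Fitting integer coefficients to these (and the overall shape) gives p.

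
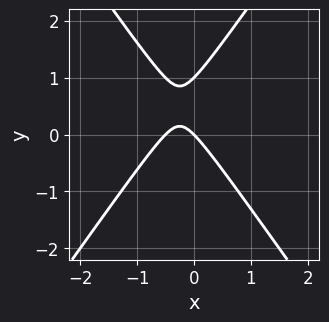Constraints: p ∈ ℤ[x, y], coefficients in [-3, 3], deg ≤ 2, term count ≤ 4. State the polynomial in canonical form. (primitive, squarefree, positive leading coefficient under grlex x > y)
1. The degree is 2 — the shape is more complex than any degree-1 curve.
2. Against the integer gridlines: the y-axis gridline crossings are at y ∈ {0, 1}; it meets the x-axis at x = 0 (among the integer gridlines).
3. Fitting integer coefficients to these (and the overall shape) gives p.

2*x^2 - y^2 + x + y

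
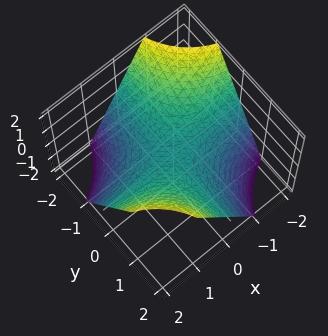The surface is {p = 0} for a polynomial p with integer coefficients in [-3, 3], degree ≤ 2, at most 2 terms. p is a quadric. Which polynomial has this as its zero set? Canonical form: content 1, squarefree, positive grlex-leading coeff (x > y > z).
x*y - z

1. deg p = 2. A saddle surface; a quadric.
2. Against the integer gridlines: it crosses the z-axis at the gridline z = 0; every point of the x-axis in the box is on the surface; the visible y-axis segment lies entirely on the surface.
3. Together with the visible shape, these determine p as stated.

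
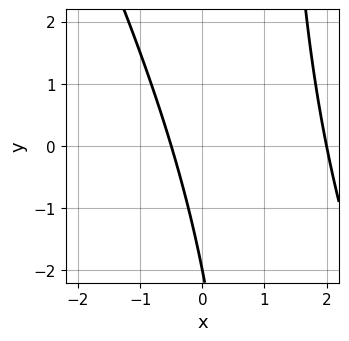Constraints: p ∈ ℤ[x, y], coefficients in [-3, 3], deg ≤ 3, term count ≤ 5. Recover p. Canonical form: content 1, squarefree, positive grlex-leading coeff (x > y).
2*x^2 + x*y - 3*x - y - 2

The degree is 2 — no degree-1 curve has this shape.
From the axis intercepts and sections: one x-axis crossing is at x = 2; one y-axis crossing is at y = -2.
The integer polynomial consistent with all of this is the stated p.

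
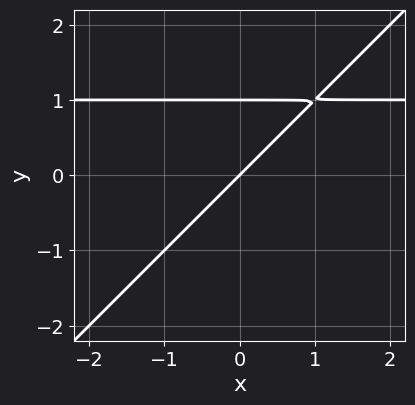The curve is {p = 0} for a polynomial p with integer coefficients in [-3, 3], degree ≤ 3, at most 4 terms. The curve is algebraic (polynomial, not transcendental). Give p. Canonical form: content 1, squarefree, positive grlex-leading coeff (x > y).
(a) The degree is 2 — a generic line meets the curve in up to 2 points.
(b) From the visible intercepts: it meets the x-axis at x = 0 (among the integer gridlines); among the integer gridlines, it crosses the y-axis at y ∈ {0, 1}.
(c) Matching integer coefficients to the picture gives p.

x*y - y^2 - x + y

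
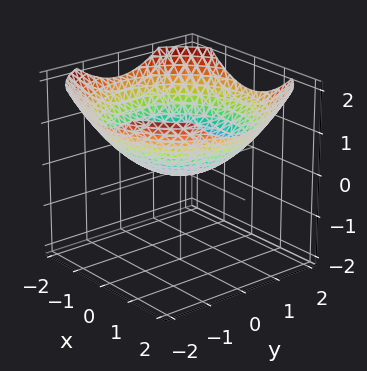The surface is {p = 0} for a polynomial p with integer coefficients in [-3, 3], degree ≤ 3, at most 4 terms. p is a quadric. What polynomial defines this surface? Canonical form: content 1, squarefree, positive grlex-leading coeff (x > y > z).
deg p = 2. A paraboloid; a quadric.
By symmetry, the z-axis is an axis of rotation, so x and y enter only as x² + y².
Observable constraints: a circular section at z = 1 has radius between 1 and 2; it crosses the y-axis at the gridline y = 0; it meets the x-axis at x = 0 (among the integer gridlines).
Fitting integer coefficients to these (and the overall shape) gives p.

x^2 + y^2 - 3*z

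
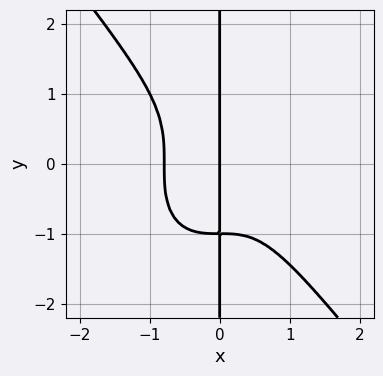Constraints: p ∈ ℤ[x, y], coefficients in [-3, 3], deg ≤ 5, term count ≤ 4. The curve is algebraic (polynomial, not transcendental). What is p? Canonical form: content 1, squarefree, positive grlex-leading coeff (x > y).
2*x^4 + x*y^3 + x

First, deg p = 4. No degree-3 curve has this shape.
Then, against the integer gridlines: it crosses the x-axis at the gridline x = 0; every point of the y-axis in the box is on the curve.
Finally, matching integer coefficients to the picture gives p.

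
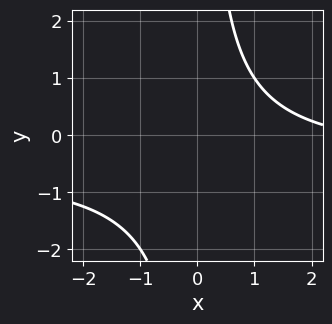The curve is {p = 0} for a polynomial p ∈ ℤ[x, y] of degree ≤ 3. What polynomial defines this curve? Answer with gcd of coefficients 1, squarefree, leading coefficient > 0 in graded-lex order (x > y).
2*x*y + x - 3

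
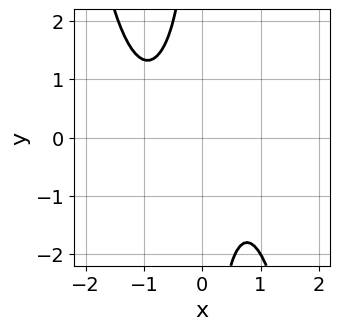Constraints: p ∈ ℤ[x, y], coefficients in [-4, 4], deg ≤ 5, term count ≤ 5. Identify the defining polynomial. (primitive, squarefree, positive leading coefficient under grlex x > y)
2*x^4 + x^3 + 3*x*y + 3

First, deg p = 4. A generic line meets the curve in up to 4 points.
Then, reading off the gridlines: it misses every integer gridline on the x-axis; it misses every integer gridline on the y-axis.
Finally, assembling these constraints gives the stated polynomial.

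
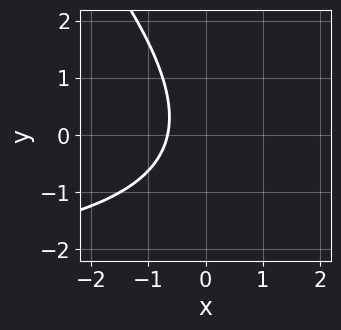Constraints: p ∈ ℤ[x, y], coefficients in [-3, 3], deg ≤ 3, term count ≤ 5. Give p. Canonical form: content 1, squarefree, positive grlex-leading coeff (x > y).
The degree is 2 — a generic line meets the curve in up to 2 points.
From the visible intercepts: it misses every integer gridline on the y-axis.
Fitting integer coefficients to these (and the overall shape) gives p.

x*y + y^2 + 3*x + 2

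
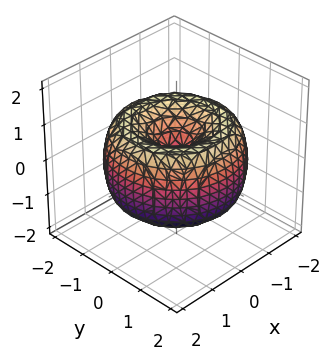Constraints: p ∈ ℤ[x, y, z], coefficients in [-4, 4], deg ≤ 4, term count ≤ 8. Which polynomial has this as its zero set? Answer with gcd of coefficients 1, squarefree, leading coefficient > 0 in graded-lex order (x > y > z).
(a) The degree is 4 — the shape is more complex than any degree-3 surface.
(b) Symmetry: the surface is invariant under rotation about z: p = q(x² + y², z).
(c) Against the integer gridlines: one x-axis crossing is at x = 0; it crosses the z-axis at the gridline z = 0; a circular section at z = 0 has radius between 1 and 2; it meets the y-axis at y = 0 (among the integer gridlines).
(d) Putting this together gives p.

x^4 + 2*x^2*y^2 + y^4 - 3*x^2 - 3*y^2 + 2*z^2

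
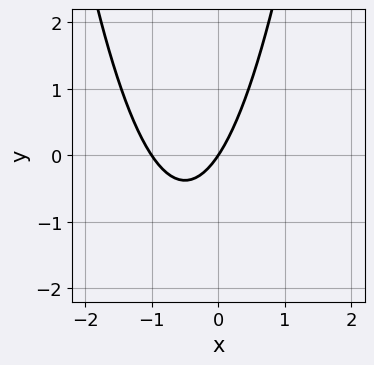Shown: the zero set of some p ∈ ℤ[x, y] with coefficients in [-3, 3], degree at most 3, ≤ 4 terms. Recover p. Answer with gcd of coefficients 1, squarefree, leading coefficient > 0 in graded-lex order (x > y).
3*x^2 + 3*x - 2*y

Degree: no degree-1 curve has this shape, so deg p = 2.
Checking where it meets the axes: the x-axis gridline crossings are at x ∈ {-1, 0}; it crosses the y-axis at the gridline y = 0.
Fitting integer coefficients to these (and the overall shape) gives p.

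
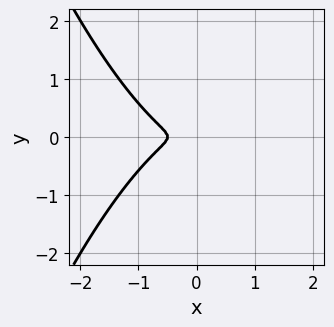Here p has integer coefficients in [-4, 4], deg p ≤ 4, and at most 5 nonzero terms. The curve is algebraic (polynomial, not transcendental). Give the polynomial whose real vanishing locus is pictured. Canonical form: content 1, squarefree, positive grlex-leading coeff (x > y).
2*x^3 + x^2 + 3*y^2

First, degree: the shape is more complex than any degree-2 curve, so deg p = 3.
Then, symmetries: mirror symmetry y ↦ −y ⇒ only even powers of y.
Finally, solving for integer coefficients yields p as stated.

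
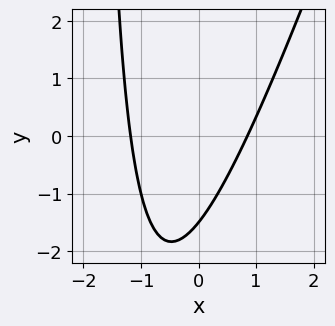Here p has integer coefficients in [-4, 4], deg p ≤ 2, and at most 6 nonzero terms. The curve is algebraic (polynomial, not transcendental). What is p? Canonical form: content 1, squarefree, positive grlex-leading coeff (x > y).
1. The degree is 2 — the shape is more complex than any degree-1 curve.
2. Solving for integer coefficients yields p as stated.

3*x^2 - x*y + x - 2*y - 3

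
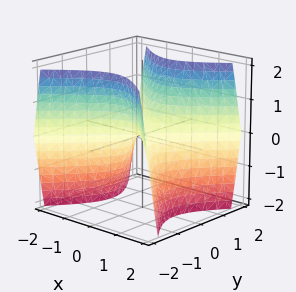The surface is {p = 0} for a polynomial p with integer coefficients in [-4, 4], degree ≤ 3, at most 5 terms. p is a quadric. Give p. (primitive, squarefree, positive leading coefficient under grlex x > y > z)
(a) Degree: a saddle surface; a quadric, so deg p = 2.
(b) Symmetries: the x ↦ −x reflection is a symmetry, so x appears only in even powers; mirror symmetry y ↦ −y ⇒ only even powers of y.
(c) Observable constraints: it crosses the x-axis at the gridline x = 0; it crosses the y-axis at the gridline y = 0; it meets the z-axis at z = 0 (among the integer gridlines).
(d) The integer polynomial consistent with all of this is the stated p.

3*x^2 - 3*y^2 + 2*z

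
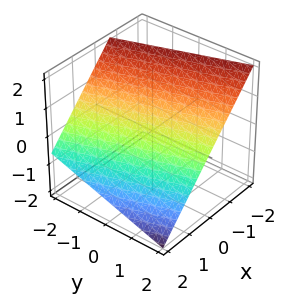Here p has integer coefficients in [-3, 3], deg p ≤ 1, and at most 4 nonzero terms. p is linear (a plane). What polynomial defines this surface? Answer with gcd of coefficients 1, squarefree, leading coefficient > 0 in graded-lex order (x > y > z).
3*x + y + 3*z - 2

1. Degree: every cross-section is a straight line — this is a plane, so deg p = 1.
2. Checking where it meets the axes: one y-axis crossing is at y = 2.
3. Solving for integer coefficients yields p as stated.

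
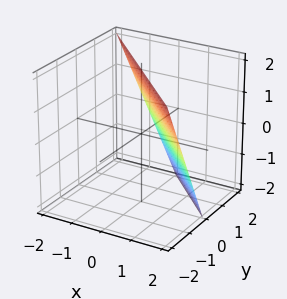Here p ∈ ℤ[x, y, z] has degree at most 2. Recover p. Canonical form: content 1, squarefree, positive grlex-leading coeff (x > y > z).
2*x + 2*y + z - 2

(a) deg p = 1. Every cross-section is a straight line — this is a plane.
(b) Observable constraints: it crosses the x-axis at the gridline x = 1; it meets the z-axis at z = 2 (among the integer gridlines).
(c) These observations pin down the coefficients. Check: (0, 1, 0) on the y-axis lies on the surface, and p(0, 1, 0) = 0. ✓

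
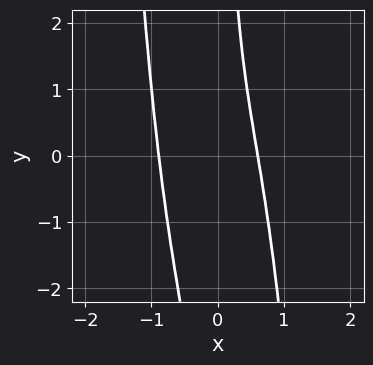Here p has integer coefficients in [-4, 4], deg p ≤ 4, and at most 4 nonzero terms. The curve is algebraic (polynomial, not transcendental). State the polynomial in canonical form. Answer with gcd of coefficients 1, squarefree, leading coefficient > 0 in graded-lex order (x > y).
First, degree: the shape is more complex than any degree-3 curve, so deg p = 4.
Next, observable constraints: no y-intercept at any integer in the box.
Finally, fitting integer coefficients to these (and the overall shape) gives p.

3*x^4 + x*y + x - 1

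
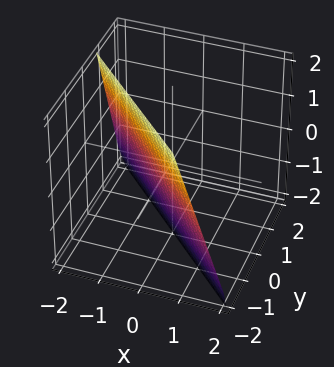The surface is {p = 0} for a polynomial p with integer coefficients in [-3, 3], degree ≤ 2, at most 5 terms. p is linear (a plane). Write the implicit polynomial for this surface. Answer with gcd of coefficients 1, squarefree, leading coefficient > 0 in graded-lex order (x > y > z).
(a) The degree is 1 — every cross-section is a straight line — this is a plane.
(b) From the axis intercepts and sections: one z-axis crossing is at z = -2.
(c) Together with the visible shape, these determine p as stated.

3*x + 3*y + z + 2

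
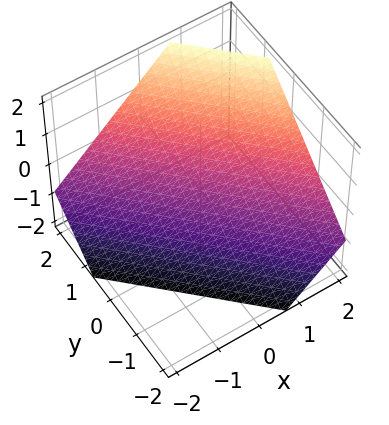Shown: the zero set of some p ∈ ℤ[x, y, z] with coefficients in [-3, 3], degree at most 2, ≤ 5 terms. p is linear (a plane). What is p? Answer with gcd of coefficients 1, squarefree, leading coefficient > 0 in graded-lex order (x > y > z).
First, degree: every cross-section is a straight line — this is a plane, so deg p = 1.
Finally, the integer polynomial consistent with all of this is the stated p.

3*x + 3*y - 3*z - 2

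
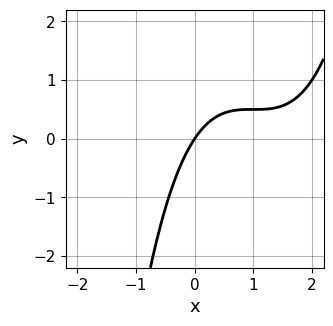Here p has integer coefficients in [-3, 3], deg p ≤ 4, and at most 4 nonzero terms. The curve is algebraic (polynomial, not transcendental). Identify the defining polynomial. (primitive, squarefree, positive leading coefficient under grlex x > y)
x^3 - 3*x^2 + 3*x - 2*y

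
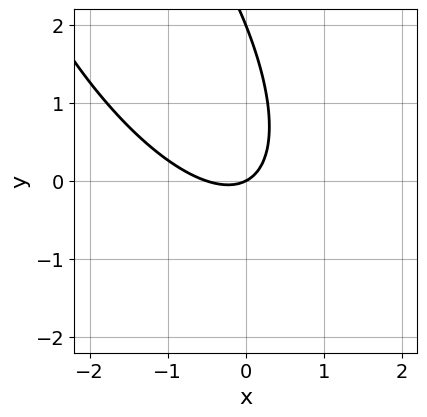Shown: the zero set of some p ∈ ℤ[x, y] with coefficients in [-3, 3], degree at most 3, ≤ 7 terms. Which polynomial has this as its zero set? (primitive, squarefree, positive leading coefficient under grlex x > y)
1. Degree: the shape is more complex than any degree-1 curve, so deg p = 2.
2. Checking where it meets the axes: it meets the x-axis at x = 0 (among the integer gridlines); the y-axis gridline crossings are at y ∈ {0, 2}.
3. Fitting integer coefficients to these (and the overall shape) gives p.

2*x^2 + 2*x*y + y^2 + x - 2*y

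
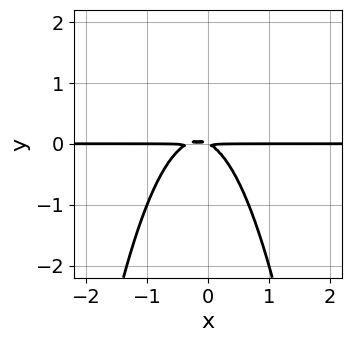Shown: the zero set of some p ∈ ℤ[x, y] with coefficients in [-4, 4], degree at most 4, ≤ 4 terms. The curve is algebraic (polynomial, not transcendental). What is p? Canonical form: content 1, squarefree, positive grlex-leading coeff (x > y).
3*x^2*y + x*y + 2*y^2

First, deg p = 3.
Next, from the visible intercepts: the visible x-axis segment lies entirely on the curve.
Finally, putting this together gives p.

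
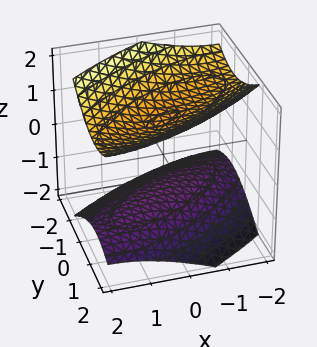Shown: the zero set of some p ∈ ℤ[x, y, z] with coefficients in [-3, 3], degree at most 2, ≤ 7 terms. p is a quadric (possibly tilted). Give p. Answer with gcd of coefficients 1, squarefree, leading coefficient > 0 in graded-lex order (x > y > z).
x^2 - 2*x*y + 2*y^2 - 3*z^2 + 3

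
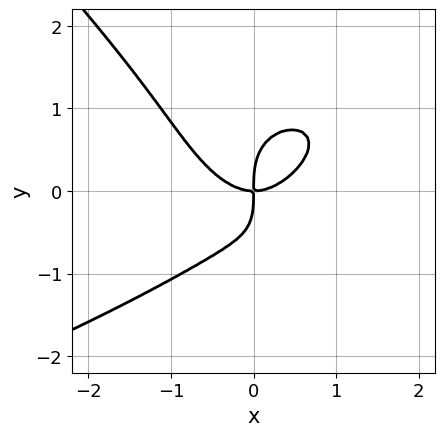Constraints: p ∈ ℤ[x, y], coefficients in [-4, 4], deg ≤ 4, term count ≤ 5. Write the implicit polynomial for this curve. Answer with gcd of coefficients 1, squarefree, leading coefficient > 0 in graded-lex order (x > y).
2*x*y^3 + 2*y^4 + 3*x^3 - x*y^2 - 3*x*y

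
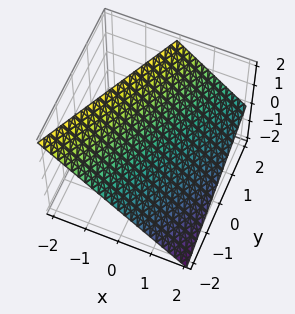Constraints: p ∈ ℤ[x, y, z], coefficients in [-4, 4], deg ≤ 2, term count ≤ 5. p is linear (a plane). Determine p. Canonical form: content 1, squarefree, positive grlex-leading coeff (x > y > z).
2*x - y + 2*z - 2

deg p = 1. Every cross-section is a straight line — this is a plane.
Reading off the gridlines: it meets the z-axis at z = 1 (among the integer gridlines); it meets the x-axis at x = 1 (among the integer gridlines); one y-axis crossing is at y = -2.
The integer polynomial consistent with all of this is the stated p.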